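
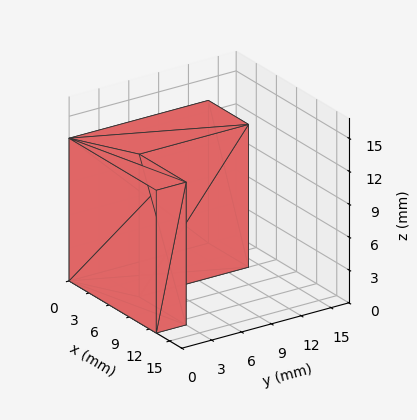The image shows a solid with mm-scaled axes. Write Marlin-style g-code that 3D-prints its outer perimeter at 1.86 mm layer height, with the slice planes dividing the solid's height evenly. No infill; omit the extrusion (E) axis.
Reading the render: the shape is an L-shaped prism: outer 13 × 14 mm, arm thicknesses ≈ 3 mm (horizontal) and 6 mm (vertical), extruded 13 mm in z (dimensions read to the nearest mm from the axis ticks). For the g-code, the solid's height is divided into equal slices at the stated Δz and each level perimeter traced with G1 moves after a G0 lift.

; perimeter-only toolpath
G21 ; units = mm
G90 ; absolute positioning
G28 ; home
; layer 1
G0 Z1.86
G0 X0.00 Y0.00
G1 X13.00 Y0.00
G1 X13.00 Y3.00
G1 X6.00 Y3.00
G1 X6.00 Y14.00
G1 X0.00 Y14.00
G1 X0.00 Y0.00
; layer 2
G0 Z3.71
G0 X0.00 Y0.00
G1 X13.00 Y0.00
G1 X13.00 Y3.00
G1 X6.00 Y3.00
G1 X6.00 Y14.00
G1 X0.00 Y14.00
G1 X0.00 Y0.00
; layer 3
G0 Z5.57
G0 X0.00 Y0.00
G1 X13.00 Y0.00
G1 X13.00 Y3.00
G1 X6.00 Y3.00
G1 X6.00 Y14.00
G1 X0.00 Y14.00
G1 X0.00 Y0.00
; layer 4
G0 Z7.43
G0 X0.00 Y0.00
G1 X13.00 Y0.00
G1 X13.00 Y3.00
G1 X6.00 Y3.00
G1 X6.00 Y14.00
G1 X0.00 Y14.00
G1 X0.00 Y0.00
; layer 5
G0 Z9.29
G0 X0.00 Y0.00
G1 X13.00 Y0.00
G1 X13.00 Y3.00
G1 X6.00 Y3.00
G1 X6.00 Y14.00
G1 X0.00 Y14.00
G1 X0.00 Y0.00
; layer 6
G0 Z11.14
G0 X0.00 Y0.00
G1 X13.00 Y0.00
G1 X13.00 Y3.00
G1 X6.00 Y3.00
G1 X6.00 Y14.00
G1 X0.00 Y14.00
G1 X0.00 Y0.00
; layer 7
G0 Z13.00
G0 X0.00 Y0.00
G1 X13.00 Y0.00
G1 X13.00 Y3.00
G1 X6.00 Y3.00
G1 X6.00 Y14.00
G1 X0.00 Y14.00
G1 X0.00 Y0.00
M2 ; end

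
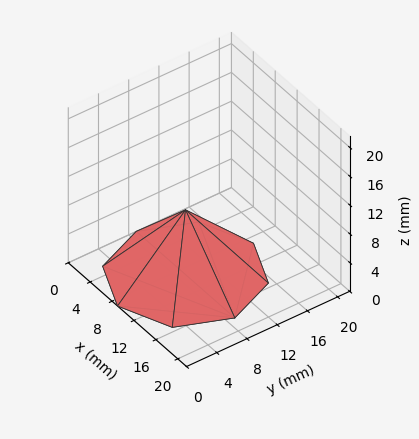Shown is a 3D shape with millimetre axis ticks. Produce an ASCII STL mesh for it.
Reading the render: the shape is a regular 8-sided pyramid, base circumscribed radius ≈ 9 mm, apex at z ≈ 9 mm (dimensions read to the nearest mm from the axis ticks). For the STL, each face is triangulated and given an outward normal.

solid part
  facet normal 0.0000 0.0000 -1.0000
    outer loop
      vertex 9.00 18.00 0.00
      vertex 15.36 15.36 0.00
      vertex 18.00 9.00 0.00
    endloop
  endfacet
  facet normal 0.0000 0.0000 -1.0000
    outer loop
      vertex 2.64 15.36 0.00
      vertex 9.00 18.00 0.00
      vertex 18.00 9.00 0.00
    endloop
  endfacet
  facet normal 0.0000 0.0000 -1.0000
    outer loop
      vertex 0.00 9.00 0.00
      vertex 2.64 15.36 0.00
      vertex 18.00 9.00 0.00
    endloop
  endfacet
  facet normal 0.0000 0.0000 -1.0000
    outer loop
      vertex 2.64 2.64 0.00
      vertex 0.00 9.00 0.00
      vertex 18.00 9.00 0.00
    endloop
  endfacet
  facet normal 0.0000 0.0000 -1.0000
    outer loop
      vertex 9.00 0.00 0.00
      vertex 2.64 2.64 0.00
      vertex 18.00 9.00 0.00
    endloop
  endfacet
  facet normal 0.0000 0.0000 -1.0000
    outer loop
      vertex 15.36 2.64 0.00
      vertex 9.00 0.00 0.00
      vertex 18.00 9.00 0.00
    endloop
  endfacet
  facet normal 0.6785 0.2816 0.6785
    outer loop
      vertex 18.00 9.00 0.00
      vertex 15.36 15.36 0.00
      vertex 9.00 9.00 9.00
    endloop
  endfacet
  facet normal 0.2816 0.6785 0.6785
    outer loop
      vertex 15.36 15.36 0.00
      vertex 9.00 18.00 0.00
      vertex 9.00 9.00 9.00
    endloop
  endfacet
  facet normal -0.2816 0.6785 0.6785
    outer loop
      vertex 9.00 18.00 0.00
      vertex 2.64 15.36 0.00
      vertex 9.00 9.00 9.00
    endloop
  endfacet
  facet normal -0.6785 0.2816 0.6785
    outer loop
      vertex 2.64 15.36 0.00
      vertex 0.00 9.00 0.00
      vertex 9.00 9.00 9.00
    endloop
  endfacet
  facet normal -0.6785 -0.2816 0.6785
    outer loop
      vertex 0.00 9.00 0.00
      vertex 2.64 2.64 0.00
      vertex 9.00 9.00 9.00
    endloop
  endfacet
  facet normal -0.2816 -0.6785 0.6785
    outer loop
      vertex 2.64 2.64 0.00
      vertex 9.00 0.00 0.00
      vertex 9.00 9.00 9.00
    endloop
  endfacet
  facet normal 0.2816 -0.6785 0.6785
    outer loop
      vertex 9.00 0.00 0.00
      vertex 15.36 2.64 0.00
      vertex 9.00 9.00 9.00
    endloop
  endfacet
  facet normal 0.6785 -0.2816 0.6785
    outer loop
      vertex 15.36 2.64 0.00
      vertex 18.00 9.00 0.00
      vertex 9.00 9.00 9.00
    endloop
  endfacet
endsolid part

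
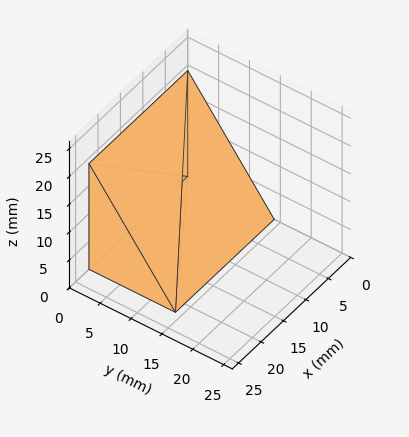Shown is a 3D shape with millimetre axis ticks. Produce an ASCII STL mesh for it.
Reading the render: the shape is a wedge (ramp): 22 × 14 mm base, rising to 19 mm along the y=0 edge and sloping linearly to z=0 at y=14 (dimensions read to the nearest mm from the axis ticks). For the STL, each face is triangulated and given an outward normal.

solid part
  facet normal 0.0000 0.0000 -1.0000
    outer loop
      vertex 22.00 14.00 0.00
      vertex 22.00 0.00 0.00
      vertex 0.00 0.00 0.00
    endloop
  endfacet
  facet normal 0.0000 0.0000 -1.0000
    outer loop
      vertex 0.00 14.00 0.00
      vertex 22.00 14.00 0.00
      vertex 0.00 0.00 0.00
    endloop
  endfacet
  facet normal 0.0000 -1.0000 0.0000
    outer loop
      vertex 0.00 0.00 0.00
      vertex 22.00 0.00 0.00
      vertex 22.00 0.00 19.00
    endloop
  endfacet
  facet normal 0.0000 -1.0000 0.0000
    outer loop
      vertex 0.00 0.00 0.00
      vertex 22.00 0.00 19.00
      vertex 0.00 0.00 19.00
    endloop
  endfacet
  facet normal 0.0000 0.8051 0.5932
    outer loop
      vertex 0.00 0.00 19.00
      vertex 22.00 0.00 19.00
      vertex 22.00 14.00 0.00
    endloop
  endfacet
  facet normal 0.0000 0.8051 0.5932
    outer loop
      vertex 0.00 0.00 19.00
      vertex 22.00 14.00 0.00
      vertex 0.00 14.00 0.00
    endloop
  endfacet
  facet normal -1.0000 0.0000 0.0000
    outer loop
      vertex 0.00 0.00 19.00
      vertex 0.00 14.00 0.00
      vertex 0.00 0.00 0.00
    endloop
  endfacet
  facet normal 1.0000 0.0000 0.0000
    outer loop
      vertex 22.00 0.00 0.00
      vertex 22.00 14.00 0.00
      vertex 22.00 0.00 19.00
    endloop
  endfacet
endsolid part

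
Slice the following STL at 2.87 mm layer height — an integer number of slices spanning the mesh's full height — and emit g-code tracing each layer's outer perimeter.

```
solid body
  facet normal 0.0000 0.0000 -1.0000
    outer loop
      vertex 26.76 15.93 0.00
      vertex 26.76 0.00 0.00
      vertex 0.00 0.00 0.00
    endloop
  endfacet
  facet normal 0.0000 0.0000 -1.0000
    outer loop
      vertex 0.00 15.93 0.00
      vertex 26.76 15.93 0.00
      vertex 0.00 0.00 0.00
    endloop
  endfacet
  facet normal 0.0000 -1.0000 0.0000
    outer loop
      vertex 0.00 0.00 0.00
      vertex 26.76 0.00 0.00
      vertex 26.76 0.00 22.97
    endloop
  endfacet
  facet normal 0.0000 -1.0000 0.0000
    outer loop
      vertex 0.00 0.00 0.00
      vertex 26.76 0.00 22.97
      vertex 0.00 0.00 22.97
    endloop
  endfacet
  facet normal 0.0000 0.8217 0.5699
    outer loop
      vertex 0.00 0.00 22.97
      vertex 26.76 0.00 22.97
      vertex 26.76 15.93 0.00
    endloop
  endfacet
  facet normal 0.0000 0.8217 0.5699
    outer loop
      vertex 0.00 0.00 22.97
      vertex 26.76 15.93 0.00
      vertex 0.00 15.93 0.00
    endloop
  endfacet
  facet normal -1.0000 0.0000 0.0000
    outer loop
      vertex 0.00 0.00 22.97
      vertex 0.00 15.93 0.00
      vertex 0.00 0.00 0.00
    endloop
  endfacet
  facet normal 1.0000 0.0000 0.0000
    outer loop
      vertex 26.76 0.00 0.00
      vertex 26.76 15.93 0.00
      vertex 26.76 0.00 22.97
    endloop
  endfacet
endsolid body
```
; perimeter-only toolpath
G21 ; units = mm
G90 ; absolute positioning
G28 ; home
; layer 1
G0 Z2.87
G0 X0.00 Y0.00
G1 X26.76 Y0.00
G1 X26.76 Y13.94
G1 X0.00 Y13.94
G1 X0.00 Y0.00
; layer 2
G0 Z5.74
G0 X0.00 Y0.00
G1 X26.76 Y0.00
G1 X26.76 Y11.95
G1 X0.00 Y11.95
G1 X0.00 Y0.00
; layer 3
G0 Z8.61
G0 X0.00 Y0.00
G1 X26.76 Y0.00
G1 X26.76 Y9.96
G1 X0.00 Y9.96
G1 X0.00 Y0.00
; layer 4
G0 Z11.48
G0 X0.00 Y0.00
G1 X26.76 Y0.00
G1 X26.76 Y7.96
G1 X0.00 Y7.96
G1 X0.00 Y0.00
; layer 5
G0 Z14.36
G0 X0.00 Y0.00
G1 X26.76 Y0.00
G1 X26.76 Y5.97
G1 X0.00 Y5.97
G1 X0.00 Y0.00
; layer 6
G0 Z17.23
G0 X0.00 Y0.00
G1 X26.76 Y0.00
G1 X26.76 Y3.98
G1 X0.00 Y3.98
G1 X0.00 Y0.00
; layer 7
G0 Z20.10
G0 X0.00 Y0.00
G1 X26.76 Y0.00
G1 X26.76 Y1.99
G1 X0.00 Y1.99
G1 X0.00 Y0.00
M2 ; end

The solid is a wedge (ramp): 26.8 × 15.9 mm base, rising to 23 mm along the y=0 edge and sloping linearly to z=0 at y=15.9. Slicing at Δz = 2.87 mm — 8 equal slices spanning the solid's height, so layer i sits at z = i·h/8 — gives 7 non-empty perimeters. Each is a 4-segment closed polygon; G0 lifts to the layer z and rapids to the start vertex, then G1 traces the edges. The cross-section shrinks linearly with z (the slice at the apex is degenerate and omitted).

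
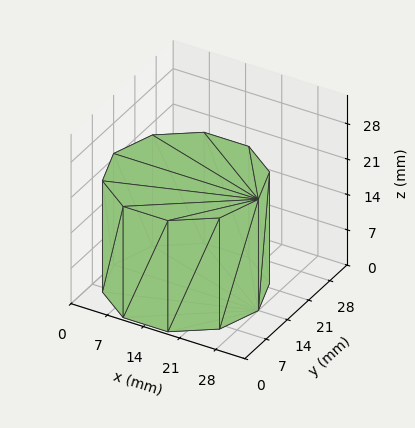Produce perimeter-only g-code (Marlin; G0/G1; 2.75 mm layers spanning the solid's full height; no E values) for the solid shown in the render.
Reading the render: the shape is a regular 10-sided prism (a cylinder approximated with 10 flat sides), circumscribed radius ≈ 14 mm, height ≈ 22 mm (dimensions read to the nearest mm from the axis ticks). For the g-code, the solid's height is divided into equal slices at the stated Δz and each level perimeter traced with G1 moves after a G0 lift.

; perimeter-only toolpath
G21 ; units = mm
G90 ; absolute positioning
G28 ; home
; layer 1
G0 Z2.75
G0 X28.00 Y14.00
G1 X25.33 Y22.23
G1 X18.33 Y27.31
G1 X9.67 Y27.31
G1 X2.67 Y22.23
G1 X0.00 Y14.00
G1 X2.67 Y5.77
G1 X9.67 Y0.69
G1 X18.33 Y0.69
G1 X25.33 Y5.77
G1 X28.00 Y14.00
; layer 2
G0 Z5.50
G0 X28.00 Y14.00
G1 X25.33 Y22.23
G1 X18.33 Y27.31
G1 X9.67 Y27.31
G1 X2.67 Y22.23
G1 X0.00 Y14.00
G1 X2.67 Y5.77
G1 X9.67 Y0.69
G1 X18.33 Y0.69
G1 X25.33 Y5.77
G1 X28.00 Y14.00
; layer 3
G0 Z8.25
G0 X28.00 Y14.00
G1 X25.33 Y22.23
G1 X18.33 Y27.31
G1 X9.67 Y27.31
G1 X2.67 Y22.23
G1 X0.00 Y14.00
G1 X2.67 Y5.77
G1 X9.67 Y0.69
G1 X18.33 Y0.69
G1 X25.33 Y5.77
G1 X28.00 Y14.00
; layer 4
G0 Z11.00
G0 X28.00 Y14.00
G1 X25.33 Y22.23
G1 X18.33 Y27.31
G1 X9.67 Y27.31
G1 X2.67 Y22.23
G1 X0.00 Y14.00
G1 X2.67 Y5.77
G1 X9.67 Y0.69
G1 X18.33 Y0.69
G1 X25.33 Y5.77
G1 X28.00 Y14.00
; layer 5
G0 Z13.75
G0 X28.00 Y14.00
G1 X25.33 Y22.23
G1 X18.33 Y27.31
G1 X9.67 Y27.31
G1 X2.67 Y22.23
G1 X0.00 Y14.00
G1 X2.67 Y5.77
G1 X9.67 Y0.69
G1 X18.33 Y0.69
G1 X25.33 Y5.77
G1 X28.00 Y14.00
; layer 6
G0 Z16.50
G0 X28.00 Y14.00
G1 X25.33 Y22.23
G1 X18.33 Y27.31
G1 X9.67 Y27.31
G1 X2.67 Y22.23
G1 X0.00 Y14.00
G1 X2.67 Y5.77
G1 X9.67 Y0.69
G1 X18.33 Y0.69
G1 X25.33 Y5.77
G1 X28.00 Y14.00
; layer 7
G0 Z19.25
G0 X28.00 Y14.00
G1 X25.33 Y22.23
G1 X18.33 Y27.31
G1 X9.67 Y27.31
G1 X2.67 Y22.23
G1 X0.00 Y14.00
G1 X2.67 Y5.77
G1 X9.67 Y0.69
G1 X18.33 Y0.69
G1 X25.33 Y5.77
G1 X28.00 Y14.00
; layer 8
G0 Z22.00
G0 X28.00 Y14.00
G1 X25.33 Y22.23
G1 X18.33 Y27.31
G1 X9.67 Y27.31
G1 X2.67 Y22.23
G1 X0.00 Y14.00
G1 X2.67 Y5.77
G1 X9.67 Y0.69
G1 X18.33 Y0.69
G1 X25.33 Y5.77
G1 X28.00 Y14.00
M2 ; end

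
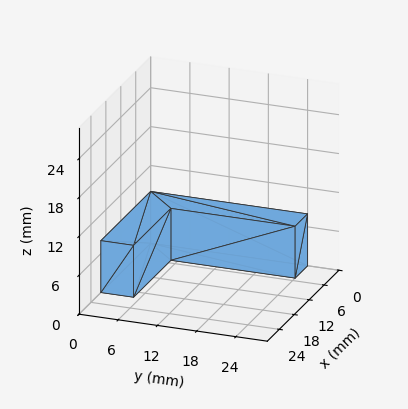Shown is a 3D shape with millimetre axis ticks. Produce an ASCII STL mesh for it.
Reading the render: the shape is an L-shaped prism: outer 20 × 24 mm, arm thicknesses ≈ 5 mm (horizontal) and 5 mm (vertical), extruded 8 mm in z (dimensions read to the nearest mm from the axis ticks). For the STL, each face is triangulated and given an outward normal.

solid part
  facet normal 0.0000 0.0000 -1.0000
    outer loop
      vertex 20.00 5.00 0.00
      vertex 20.00 0.00 0.00
      vertex 0.00 0.00 0.00
    endloop
  endfacet
  facet normal 0.0000 0.0000 -1.0000
    outer loop
      vertex 5.00 5.00 0.00
      vertex 20.00 5.00 0.00
      vertex 0.00 0.00 0.00
    endloop
  endfacet
  facet normal 0.0000 0.0000 -1.0000
    outer loop
      vertex 5.00 24.00 0.00
      vertex 5.00 5.00 0.00
      vertex 0.00 0.00 0.00
    endloop
  endfacet
  facet normal 0.0000 0.0000 -1.0000
    outer loop
      vertex 0.00 24.00 0.00
      vertex 5.00 24.00 0.00
      vertex 0.00 0.00 0.00
    endloop
  endfacet
  facet normal 0.0000 0.0000 1.0000
    outer loop
      vertex 0.00 0.00 8.00
      vertex 20.00 0.00 8.00
      vertex 20.00 5.00 8.00
    endloop
  endfacet
  facet normal 0.0000 0.0000 1.0000
    outer loop
      vertex 0.00 0.00 8.00
      vertex 20.00 5.00 8.00
      vertex 5.00 5.00 8.00
    endloop
  endfacet
  facet normal 0.0000 0.0000 1.0000
    outer loop
      vertex 0.00 0.00 8.00
      vertex 5.00 5.00 8.00
      vertex 5.00 24.00 8.00
    endloop
  endfacet
  facet normal 0.0000 0.0000 1.0000
    outer loop
      vertex 0.00 0.00 8.00
      vertex 5.00 24.00 8.00
      vertex 0.00 24.00 8.00
    endloop
  endfacet
  facet normal 0.0000 -1.0000 0.0000
    outer loop
      vertex 0.00 0.00 0.00
      vertex 20.00 0.00 0.00
      vertex 20.00 0.00 8.00
    endloop
  endfacet
  facet normal 0.0000 -1.0000 0.0000
    outer loop
      vertex 0.00 0.00 0.00
      vertex 20.00 0.00 8.00
      vertex 0.00 0.00 8.00
    endloop
  endfacet
  facet normal 1.0000 0.0000 0.0000
    outer loop
      vertex 20.00 0.00 0.00
      vertex 20.00 5.00 0.00
      vertex 20.00 5.00 8.00
    endloop
  endfacet
  facet normal 1.0000 0.0000 0.0000
    outer loop
      vertex 20.00 0.00 0.00
      vertex 20.00 5.00 8.00
      vertex 20.00 0.00 8.00
    endloop
  endfacet
  facet normal 0.0000 1.0000 0.0000
    outer loop
      vertex 20.00 5.00 0.00
      vertex 5.00 5.00 0.00
      vertex 5.00 5.00 8.00
    endloop
  endfacet
  facet normal 0.0000 1.0000 0.0000
    outer loop
      vertex 20.00 5.00 0.00
      vertex 5.00 5.00 8.00
      vertex 20.00 5.00 8.00
    endloop
  endfacet
  facet normal 1.0000 0.0000 0.0000
    outer loop
      vertex 5.00 5.00 0.00
      vertex 5.00 24.00 0.00
      vertex 5.00 24.00 8.00
    endloop
  endfacet
  facet normal 1.0000 0.0000 0.0000
    outer loop
      vertex 5.00 5.00 0.00
      vertex 5.00 24.00 8.00
      vertex 5.00 5.00 8.00
    endloop
  endfacet
  facet normal 0.0000 1.0000 0.0000
    outer loop
      vertex 5.00 24.00 0.00
      vertex 0.00 24.00 0.00
      vertex 0.00 24.00 8.00
    endloop
  endfacet
  facet normal 0.0000 1.0000 0.0000
    outer loop
      vertex 5.00 24.00 0.00
      vertex 0.00 24.00 8.00
      vertex 5.00 24.00 8.00
    endloop
  endfacet
  facet normal -1.0000 0.0000 0.0000
    outer loop
      vertex 0.00 24.00 0.00
      vertex 0.00 0.00 0.00
      vertex 0.00 0.00 8.00
    endloop
  endfacet
  facet normal -1.0000 0.0000 0.0000
    outer loop
      vertex 0.00 24.00 0.00
      vertex 0.00 0.00 8.00
      vertex 0.00 24.00 8.00
    endloop
  endfacet
endsolid part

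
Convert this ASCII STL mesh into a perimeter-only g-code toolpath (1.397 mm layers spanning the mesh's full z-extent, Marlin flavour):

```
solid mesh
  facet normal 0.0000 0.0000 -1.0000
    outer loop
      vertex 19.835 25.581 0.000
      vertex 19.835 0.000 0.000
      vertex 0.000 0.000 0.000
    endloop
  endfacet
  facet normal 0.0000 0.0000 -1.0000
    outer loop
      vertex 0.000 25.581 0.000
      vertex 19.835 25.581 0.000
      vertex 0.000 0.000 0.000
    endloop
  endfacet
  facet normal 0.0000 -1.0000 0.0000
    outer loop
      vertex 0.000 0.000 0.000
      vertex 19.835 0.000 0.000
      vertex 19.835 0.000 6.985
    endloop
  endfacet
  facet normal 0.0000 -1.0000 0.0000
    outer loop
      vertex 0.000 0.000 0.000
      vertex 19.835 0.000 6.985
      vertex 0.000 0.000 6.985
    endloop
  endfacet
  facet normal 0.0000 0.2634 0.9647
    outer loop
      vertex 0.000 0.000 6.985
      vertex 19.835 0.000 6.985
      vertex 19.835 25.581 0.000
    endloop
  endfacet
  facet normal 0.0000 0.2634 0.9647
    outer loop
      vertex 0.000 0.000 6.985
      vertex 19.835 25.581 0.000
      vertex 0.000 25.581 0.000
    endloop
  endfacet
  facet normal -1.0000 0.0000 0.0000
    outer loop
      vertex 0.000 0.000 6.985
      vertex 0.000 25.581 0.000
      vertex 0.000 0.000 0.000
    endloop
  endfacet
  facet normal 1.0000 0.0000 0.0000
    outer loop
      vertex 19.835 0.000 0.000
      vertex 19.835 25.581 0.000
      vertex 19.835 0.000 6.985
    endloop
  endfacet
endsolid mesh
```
; perimeter-only toolpath
G21 ; units = mm
G90 ; absolute positioning
G28 ; home
; layer 1
G0 Z1.397
G0 X0.000 Y0.000
G1 X19.835 Y0.000
G1 X19.835 Y20.465
G1 X0.000 Y20.465
G1 X0.000 Y0.000
; layer 2
G0 Z2.794
G0 X0.000 Y0.000
G1 X19.835 Y0.000
G1 X19.835 Y15.349
G1 X0.000 Y15.349
G1 X0.000 Y0.000
; layer 3
G0 Z4.191
G0 X0.000 Y0.000
G1 X19.835 Y0.000
G1 X19.835 Y10.232
G1 X0.000 Y10.232
G1 X0.000 Y0.000
; layer 4
G0 Z5.588
G0 X0.000 Y0.000
G1 X19.835 Y0.000
G1 X19.835 Y5.116
G1 X0.000 Y5.116
G1 X0.000 Y0.000
M2 ; end

The solid is a wedge (ramp): 19.8 × 25.6 mm base, rising to 6.99 mm along the y=0 edge and sloping linearly to z=0 at y=25.6. Slicing at Δz = 1.397 mm — 5 equal slices spanning the solid's height, so layer i sits at z = i·h/5 — gives 4 non-empty perimeters. Each is a 4-segment closed polygon; G0 lifts to the layer z and rapids to the start vertex, then G1 traces the edges. The cross-section shrinks linearly with z (the slice at the apex is degenerate and omitted).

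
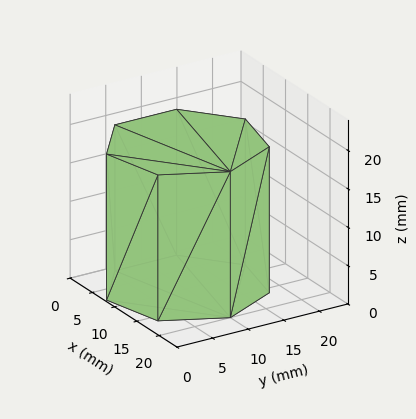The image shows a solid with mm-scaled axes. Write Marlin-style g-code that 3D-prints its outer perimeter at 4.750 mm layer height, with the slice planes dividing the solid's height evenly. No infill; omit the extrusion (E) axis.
Reading the render: the shape is a regular 7-sided prism (a cylinder approximated with 7 flat sides), circumscribed radius ≈ 10 mm, height ≈ 19 mm (dimensions read to the nearest mm from the axis ticks). For the g-code, the solid's height is divided into equal slices at the stated Δz and each level perimeter traced with G1 moves after a G0 lift.

; perimeter-only toolpath
G21 ; units = mm
G90 ; absolute positioning
G28 ; home
; layer 1
G0 Z4.750
G0 X20.000 Y10.000
G1 X16.235 Y17.818
G1 X7.775 Y19.749
G1 X0.990 Y14.339
G1 X0.990 Y5.661
G1 X7.775 Y0.251
G1 X16.235 Y2.182
G1 X20.000 Y10.000
; layer 2
G0 Z9.500
G0 X20.000 Y10.000
G1 X16.235 Y17.818
G1 X7.775 Y19.749
G1 X0.990 Y14.339
G1 X0.990 Y5.661
G1 X7.775 Y0.251
G1 X16.235 Y2.182
G1 X20.000 Y10.000
; layer 3
G0 Z14.250
G0 X20.000 Y10.000
G1 X16.235 Y17.818
G1 X7.775 Y19.749
G1 X0.990 Y14.339
G1 X0.990 Y5.661
G1 X7.775 Y0.251
G1 X16.235 Y2.182
G1 X20.000 Y10.000
; layer 4
G0 Z19.000
G0 X20.000 Y10.000
G1 X16.235 Y17.818
G1 X7.775 Y19.749
G1 X0.990 Y14.339
G1 X0.990 Y5.661
G1 X7.775 Y0.251
G1 X16.235 Y2.182
G1 X20.000 Y10.000
M2 ; end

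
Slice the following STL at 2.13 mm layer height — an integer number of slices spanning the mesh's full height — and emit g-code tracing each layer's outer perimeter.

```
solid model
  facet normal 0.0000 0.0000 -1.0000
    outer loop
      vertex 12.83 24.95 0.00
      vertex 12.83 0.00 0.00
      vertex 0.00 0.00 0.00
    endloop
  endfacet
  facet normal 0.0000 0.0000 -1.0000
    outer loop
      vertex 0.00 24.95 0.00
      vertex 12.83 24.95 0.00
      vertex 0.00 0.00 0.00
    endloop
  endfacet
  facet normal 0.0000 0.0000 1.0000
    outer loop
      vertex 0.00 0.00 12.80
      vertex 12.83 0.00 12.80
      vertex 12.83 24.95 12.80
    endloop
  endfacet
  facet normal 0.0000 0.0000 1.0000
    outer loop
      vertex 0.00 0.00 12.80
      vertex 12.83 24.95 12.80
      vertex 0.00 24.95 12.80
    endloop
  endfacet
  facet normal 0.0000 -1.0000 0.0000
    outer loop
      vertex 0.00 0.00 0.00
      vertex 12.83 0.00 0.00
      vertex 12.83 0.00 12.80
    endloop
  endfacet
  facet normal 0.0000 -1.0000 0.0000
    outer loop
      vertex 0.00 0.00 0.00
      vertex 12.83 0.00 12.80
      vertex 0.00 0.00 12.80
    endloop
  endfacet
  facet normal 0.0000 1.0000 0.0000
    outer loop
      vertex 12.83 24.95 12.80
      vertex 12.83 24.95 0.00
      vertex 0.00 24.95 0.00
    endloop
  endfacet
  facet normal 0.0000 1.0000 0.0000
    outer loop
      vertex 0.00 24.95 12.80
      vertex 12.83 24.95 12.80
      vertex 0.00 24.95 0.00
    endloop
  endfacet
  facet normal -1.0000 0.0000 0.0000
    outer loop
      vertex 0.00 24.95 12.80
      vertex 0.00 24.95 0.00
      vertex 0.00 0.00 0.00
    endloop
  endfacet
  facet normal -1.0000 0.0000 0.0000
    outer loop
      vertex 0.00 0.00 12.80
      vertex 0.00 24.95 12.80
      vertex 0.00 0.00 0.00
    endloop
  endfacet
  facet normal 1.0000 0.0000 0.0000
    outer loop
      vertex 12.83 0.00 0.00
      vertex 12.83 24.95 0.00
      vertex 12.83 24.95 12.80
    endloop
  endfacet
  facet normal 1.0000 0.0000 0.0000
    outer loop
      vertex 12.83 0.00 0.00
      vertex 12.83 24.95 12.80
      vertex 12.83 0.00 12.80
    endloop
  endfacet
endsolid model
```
; perimeter-only toolpath
G21 ; units = mm
G90 ; absolute positioning
G28 ; home
; layer 1
G0 Z2.13
G0 X0.00 Y0.00
G1 X12.83 Y0.00
G1 X12.83 Y24.95
G1 X0.00 Y24.95
G1 X0.00 Y0.00
; layer 2
G0 Z4.27
G0 X0.00 Y0.00
G1 X12.83 Y0.00
G1 X12.83 Y24.95
G1 X0.00 Y24.95
G1 X0.00 Y0.00
; layer 3
G0 Z6.40
G0 X0.00 Y0.00
G1 X12.83 Y0.00
G1 X12.83 Y24.95
G1 X0.00 Y24.95
G1 X0.00 Y0.00
; layer 4
G0 Z8.53
G0 X0.00 Y0.00
G1 X12.83 Y0.00
G1 X12.83 Y24.95
G1 X0.00 Y24.95
G1 X0.00 Y0.00
; layer 5
G0 Z10.67
G0 X0.00 Y0.00
G1 X12.83 Y0.00
G1 X12.83 Y24.95
G1 X0.00 Y24.95
G1 X0.00 Y0.00
; layer 6
G0 Z12.80
G0 X0.00 Y0.00
G1 X12.83 Y0.00
G1 X12.83 Y24.95
G1 X0.00 Y24.95
G1 X0.00 Y0.00
M2 ; end

The solid is a rectangular box, roughly 12.8 × 24.9 mm footprint and 12.8 mm tall. Slicing at Δz = 2.13 mm — 6 equal slices spanning the solid's height, so layer i sits at z = i·h/6 — gives 6 non-empty perimeters. Each is a 4-segment closed polygon; G0 lifts to the layer z and rapids to the start vertex, then G1 traces the edges.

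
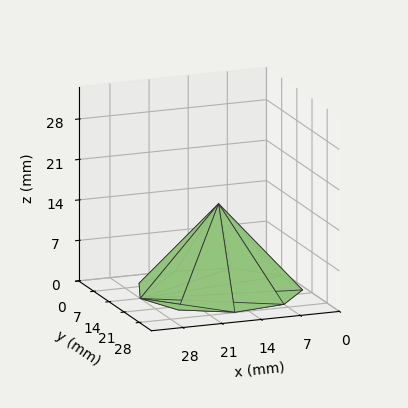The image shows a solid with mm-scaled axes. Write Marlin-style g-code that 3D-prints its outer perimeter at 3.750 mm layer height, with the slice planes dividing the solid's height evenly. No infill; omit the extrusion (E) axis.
Reading the render: the shape is a regular 9-sided pyramid, base circumscribed radius ≈ 14 mm, apex at z ≈ 15 mm (dimensions read to the nearest mm from the axis ticks). For the g-code, the solid's height is divided into equal slices at the stated Δz and each level perimeter traced with G1 moves after a G0 lift.

; perimeter-only toolpath
G21 ; units = mm
G90 ; absolute positioning
G28 ; home
; layer 1
G0 Z3.750
G0 X24.500 Y14.000
G1 X22.044 Y20.749
G1 X15.823 Y24.340
G1 X8.750 Y23.093
G1 X4.133 Y17.591
G1 X4.133 Y10.409
G1 X8.750 Y4.907
G1 X15.823 Y3.660
G1 X22.044 Y7.251
G1 X24.500 Y14.000
; layer 2
G0 Z7.500
G0 X21.000 Y14.000
G1 X19.363 Y18.499
G1 X15.216 Y20.893
G1 X10.500 Y20.062
G1 X7.422 Y16.394
G1 X7.422 Y11.606
G1 X10.500 Y7.938
G1 X15.216 Y7.106
G1 X19.363 Y9.501
G1 X21.000 Y14.000
; layer 3
G0 Z11.250
G0 X17.500 Y14.000
G1 X16.681 Y16.250
G1 X14.608 Y17.447
G1 X12.250 Y17.031
G1 X10.711 Y15.197
G1 X10.711 Y12.803
G1 X12.250 Y10.969
G1 X14.608 Y10.553
G1 X16.681 Y11.750
G1 X17.500 Y14.000
M2 ; end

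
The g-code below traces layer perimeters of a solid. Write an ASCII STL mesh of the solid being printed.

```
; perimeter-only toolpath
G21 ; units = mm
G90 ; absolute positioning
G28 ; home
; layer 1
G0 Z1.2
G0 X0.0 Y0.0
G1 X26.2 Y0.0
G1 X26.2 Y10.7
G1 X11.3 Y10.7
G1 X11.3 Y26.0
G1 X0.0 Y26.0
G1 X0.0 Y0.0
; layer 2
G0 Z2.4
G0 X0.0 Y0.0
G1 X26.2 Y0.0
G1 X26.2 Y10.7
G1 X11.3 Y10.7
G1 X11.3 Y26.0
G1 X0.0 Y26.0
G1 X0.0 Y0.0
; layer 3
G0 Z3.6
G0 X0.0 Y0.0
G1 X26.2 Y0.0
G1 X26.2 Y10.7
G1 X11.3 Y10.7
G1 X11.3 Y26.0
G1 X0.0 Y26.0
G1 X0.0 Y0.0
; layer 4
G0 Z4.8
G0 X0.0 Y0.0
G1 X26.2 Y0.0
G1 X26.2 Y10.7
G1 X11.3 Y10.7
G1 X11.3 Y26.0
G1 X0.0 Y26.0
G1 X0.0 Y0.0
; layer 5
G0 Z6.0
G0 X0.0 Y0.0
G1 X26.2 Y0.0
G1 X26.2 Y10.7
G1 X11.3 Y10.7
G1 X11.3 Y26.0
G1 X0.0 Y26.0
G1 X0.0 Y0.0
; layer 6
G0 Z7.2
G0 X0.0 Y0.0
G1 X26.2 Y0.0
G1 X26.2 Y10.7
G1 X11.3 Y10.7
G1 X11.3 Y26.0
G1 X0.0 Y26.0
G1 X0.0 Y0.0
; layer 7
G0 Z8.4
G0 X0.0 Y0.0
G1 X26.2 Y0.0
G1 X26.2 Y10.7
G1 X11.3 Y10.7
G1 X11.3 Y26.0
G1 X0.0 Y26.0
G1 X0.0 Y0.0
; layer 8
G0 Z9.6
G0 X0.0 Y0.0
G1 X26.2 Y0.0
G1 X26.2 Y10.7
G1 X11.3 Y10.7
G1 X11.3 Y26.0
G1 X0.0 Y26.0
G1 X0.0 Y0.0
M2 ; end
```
solid part
  facet normal 0.0000 0.0000 -1.0000
    outer loop
      vertex 26.2 10.7 0.0
      vertex 26.2 0.0 0.0
      vertex 0.0 0.0 0.0
    endloop
  endfacet
  facet normal 0.0000 0.0000 -1.0000
    outer loop
      vertex 11.3 10.7 0.0
      vertex 26.2 10.7 0.0
      vertex 0.0 0.0 0.0
    endloop
  endfacet
  facet normal 0.0000 0.0000 -1.0000
    outer loop
      vertex 11.3 26.0 0.0
      vertex 11.3 10.7 0.0
      vertex 0.0 0.0 0.0
    endloop
  endfacet
  facet normal 0.0000 0.0000 -1.0000
    outer loop
      vertex 0.0 26.0 0.0
      vertex 11.3 26.0 0.0
      vertex 0.0 0.0 0.0
    endloop
  endfacet
  facet normal 0.0000 0.0000 1.0000
    outer loop
      vertex 0.0 0.0 9.6
      vertex 26.2 0.0 9.6
      vertex 26.2 10.7 9.6
    endloop
  endfacet
  facet normal 0.0000 0.0000 1.0000
    outer loop
      vertex 0.0 0.0 9.6
      vertex 26.2 10.7 9.6
      vertex 11.3 10.7 9.6
    endloop
  endfacet
  facet normal 0.0000 0.0000 1.0000
    outer loop
      vertex 0.0 0.0 9.6
      vertex 11.3 10.7 9.6
      vertex 11.3 26.0 9.6
    endloop
  endfacet
  facet normal 0.0000 0.0000 1.0000
    outer loop
      vertex 0.0 0.0 9.6
      vertex 11.3 26.0 9.6
      vertex 0.0 26.0 9.6
    endloop
  endfacet
  facet normal 0.0000 -1.0000 0.0000
    outer loop
      vertex 0.0 0.0 0.0
      vertex 26.2 0.0 0.0
      vertex 26.2 0.0 9.6
    endloop
  endfacet
  facet normal 0.0000 -1.0000 0.0000
    outer loop
      vertex 0.0 0.0 0.0
      vertex 26.2 0.0 9.6
      vertex 0.0 0.0 9.6
    endloop
  endfacet
  facet normal 1.0000 0.0000 0.0000
    outer loop
      vertex 26.2 0.0 0.0
      vertex 26.2 10.7 0.0
      vertex 26.2 10.7 9.6
    endloop
  endfacet
  facet normal 1.0000 0.0000 0.0000
    outer loop
      vertex 26.2 0.0 0.0
      vertex 26.2 10.7 9.6
      vertex 26.2 0.0 9.6
    endloop
  endfacet
  facet normal 0.0000 1.0000 0.0000
    outer loop
      vertex 26.2 10.7 0.0
      vertex 11.3 10.7 0.0
      vertex 11.3 10.7 9.6
    endloop
  endfacet
  facet normal 0.0000 1.0000 0.0000
    outer loop
      vertex 26.2 10.7 0.0
      vertex 11.3 10.7 9.6
      vertex 26.2 10.7 9.6
    endloop
  endfacet
  facet normal 1.0000 0.0000 0.0000
    outer loop
      vertex 11.3 10.7 0.0
      vertex 11.3 26.0 0.0
      vertex 11.3 26.0 9.6
    endloop
  endfacet
  facet normal 1.0000 0.0000 0.0000
    outer loop
      vertex 11.3 10.7 0.0
      vertex 11.3 26.0 9.6
      vertex 11.3 10.7 9.6
    endloop
  endfacet
  facet normal 0.0000 1.0000 0.0000
    outer loop
      vertex 11.3 26.0 0.0
      vertex 0.0 26.0 0.0
      vertex 0.0 26.0 9.6
    endloop
  endfacet
  facet normal 0.0000 1.0000 0.0000
    outer loop
      vertex 11.3 26.0 0.0
      vertex 0.0 26.0 9.6
      vertex 11.3 26.0 9.6
    endloop
  endfacet
  facet normal -1.0000 0.0000 0.0000
    outer loop
      vertex 0.0 26.0 0.0
      vertex 0.0 0.0 0.0
      vertex 0.0 0.0 9.6
    endloop
  endfacet
  facet normal -1.0000 0.0000 0.0000
    outer loop
      vertex 0.0 26.0 0.0
      vertex 0.0 0.0 9.6
      vertex 0.0 26.0 9.6
    endloop
  endfacet
endsolid part

The G0 Z moves step by Δz≈1.2 mm. Every layer's G1 loop is the same polygon, so the solid is a straight extrusion of it from z=0 to z≈9.6. Closing with flat bottom and top caps and triangulating gives 20 facets — an L-shaped prism: outer 26.2 × 26 mm, arm thicknesses ≈ 10.7 mm (horizontal) and 11.3 mm (vertical), extruded 9.6 mm in z.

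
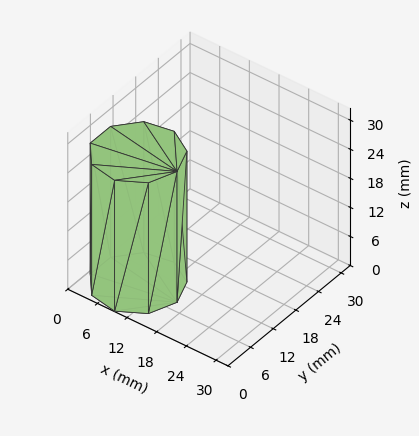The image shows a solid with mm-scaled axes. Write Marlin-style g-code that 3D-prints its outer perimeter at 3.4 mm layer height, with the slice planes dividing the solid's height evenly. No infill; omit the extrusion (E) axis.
Reading the render: the shape is a regular 9-sided prism (a cylinder approximated with 9 flat sides), circumscribed radius ≈ 8 mm, height ≈ 27 mm (dimensions read to the nearest mm from the axis ticks). For the g-code, the solid's height is divided into equal slices at the stated Δz and each level perimeter traced with G1 moves after a G0 lift.

; perimeter-only toolpath
G21 ; units = mm
G90 ; absolute positioning
G28 ; home
; layer 1
G0 Z3.4
G0 X16.0 Y8.0
G1 X14.1 Y13.1
G1 X9.4 Y15.9
G1 X4.0 Y14.9
G1 X0.5 Y10.7
G1 X0.5 Y5.3
G1 X4.0 Y1.1
G1 X9.4 Y0.1
G1 X14.1 Y2.9
G1 X16.0 Y8.0
; layer 2
G0 Z6.8
G0 X16.0 Y8.0
G1 X14.1 Y13.1
G1 X9.4 Y15.9
G1 X4.0 Y14.9
G1 X0.5 Y10.7
G1 X0.5 Y5.3
G1 X4.0 Y1.1
G1 X9.4 Y0.1
G1 X14.1 Y2.9
G1 X16.0 Y8.0
; layer 3
G0 Z10.1
G0 X16.0 Y8.0
G1 X14.1 Y13.1
G1 X9.4 Y15.9
G1 X4.0 Y14.9
G1 X0.5 Y10.7
G1 X0.5 Y5.3
G1 X4.0 Y1.1
G1 X9.4 Y0.1
G1 X14.1 Y2.9
G1 X16.0 Y8.0
; layer 4
G0 Z13.5
G0 X16.0 Y8.0
G1 X14.1 Y13.1
G1 X9.4 Y15.9
G1 X4.0 Y14.9
G1 X0.5 Y10.7
G1 X0.5 Y5.3
G1 X4.0 Y1.1
G1 X9.4 Y0.1
G1 X14.1 Y2.9
G1 X16.0 Y8.0
; layer 5
G0 Z16.9
G0 X16.0 Y8.0
G1 X14.1 Y13.1
G1 X9.4 Y15.9
G1 X4.0 Y14.9
G1 X0.5 Y10.7
G1 X0.5 Y5.3
G1 X4.0 Y1.1
G1 X9.4 Y0.1
G1 X14.1 Y2.9
G1 X16.0 Y8.0
; layer 6
G0 Z20.2
G0 X16.0 Y8.0
G1 X14.1 Y13.1
G1 X9.4 Y15.9
G1 X4.0 Y14.9
G1 X0.5 Y10.7
G1 X0.5 Y5.3
G1 X4.0 Y1.1
G1 X9.4 Y0.1
G1 X14.1 Y2.9
G1 X16.0 Y8.0
; layer 7
G0 Z23.6
G0 X16.0 Y8.0
G1 X14.1 Y13.1
G1 X9.4 Y15.9
G1 X4.0 Y14.9
G1 X0.5 Y10.7
G1 X0.5 Y5.3
G1 X4.0 Y1.1
G1 X9.4 Y0.1
G1 X14.1 Y2.9
G1 X16.0 Y8.0
; layer 8
G0 Z27.0
G0 X16.0 Y8.0
G1 X14.1 Y13.1
G1 X9.4 Y15.9
G1 X4.0 Y14.9
G1 X0.5 Y10.7
G1 X0.5 Y5.3
G1 X4.0 Y1.1
G1 X9.4 Y0.1
G1 X14.1 Y2.9
G1 X16.0 Y8.0
M2 ; end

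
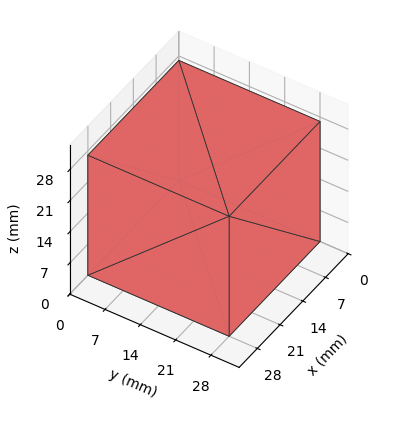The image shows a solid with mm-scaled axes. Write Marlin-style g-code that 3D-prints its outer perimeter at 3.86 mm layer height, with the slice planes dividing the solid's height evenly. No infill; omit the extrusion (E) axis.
Reading the render: the shape is a rectangular box, roughly 28 × 28 mm footprint and 27 mm tall (dimensions read to the nearest mm from the axis ticks). For the g-code, the solid's height is divided into equal slices at the stated Δz and each level perimeter traced with G1 moves after a G0 lift.

; perimeter-only toolpath
G21 ; units = mm
G90 ; absolute positioning
G28 ; home
; layer 1
G0 Z3.86
G0 X0.00 Y0.00
G1 X28.00 Y0.00
G1 X28.00 Y28.00
G1 X0.00 Y28.00
G1 X0.00 Y0.00
; layer 2
G0 Z7.71
G0 X0.00 Y0.00
G1 X28.00 Y0.00
G1 X28.00 Y28.00
G1 X0.00 Y28.00
G1 X0.00 Y0.00
; layer 3
G0 Z11.57
G0 X0.00 Y0.00
G1 X28.00 Y0.00
G1 X28.00 Y28.00
G1 X0.00 Y28.00
G1 X0.00 Y0.00
; layer 4
G0 Z15.43
G0 X0.00 Y0.00
G1 X28.00 Y0.00
G1 X28.00 Y28.00
G1 X0.00 Y28.00
G1 X0.00 Y0.00
; layer 5
G0 Z19.29
G0 X0.00 Y0.00
G1 X28.00 Y0.00
G1 X28.00 Y28.00
G1 X0.00 Y28.00
G1 X0.00 Y0.00
; layer 6
G0 Z23.14
G0 X0.00 Y0.00
G1 X28.00 Y0.00
G1 X28.00 Y28.00
G1 X0.00 Y28.00
G1 X0.00 Y0.00
; layer 7
G0 Z27.00
G0 X0.00 Y0.00
G1 X28.00 Y0.00
G1 X28.00 Y28.00
G1 X0.00 Y28.00
G1 X0.00 Y0.00
M2 ; end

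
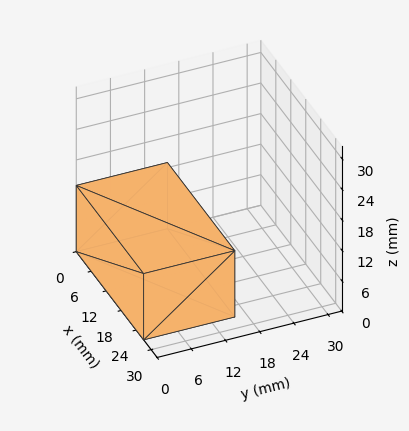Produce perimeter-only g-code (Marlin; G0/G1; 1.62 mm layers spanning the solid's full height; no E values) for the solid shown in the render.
Reading the render: the shape is a rectangular box, roughly 27 × 16 mm footprint and 13 mm tall (dimensions read to the nearest mm from the axis ticks). For the g-code, the solid's height is divided into equal slices at the stated Δz and each level perimeter traced with G1 moves after a G0 lift.

; perimeter-only toolpath
G21 ; units = mm
G90 ; absolute positioning
G28 ; home
; layer 1
G0 Z1.62
G0 X0.00 Y0.00
G1 X27.00 Y0.00
G1 X27.00 Y16.00
G1 X0.00 Y16.00
G1 X0.00 Y0.00
; layer 2
G0 Z3.25
G0 X0.00 Y0.00
G1 X27.00 Y0.00
G1 X27.00 Y16.00
G1 X0.00 Y16.00
G1 X0.00 Y0.00
; layer 3
G0 Z4.88
G0 X0.00 Y0.00
G1 X27.00 Y0.00
G1 X27.00 Y16.00
G1 X0.00 Y16.00
G1 X0.00 Y0.00
; layer 4
G0 Z6.50
G0 X0.00 Y0.00
G1 X27.00 Y0.00
G1 X27.00 Y16.00
G1 X0.00 Y16.00
G1 X0.00 Y0.00
; layer 5
G0 Z8.12
G0 X0.00 Y0.00
G1 X27.00 Y0.00
G1 X27.00 Y16.00
G1 X0.00 Y16.00
G1 X0.00 Y0.00
; layer 6
G0 Z9.75
G0 X0.00 Y0.00
G1 X27.00 Y0.00
G1 X27.00 Y16.00
G1 X0.00 Y16.00
G1 X0.00 Y0.00
; layer 7
G0 Z11.38
G0 X0.00 Y0.00
G1 X27.00 Y0.00
G1 X27.00 Y16.00
G1 X0.00 Y16.00
G1 X0.00 Y0.00
; layer 8
G0 Z13.00
G0 X0.00 Y0.00
G1 X27.00 Y0.00
G1 X27.00 Y16.00
G1 X0.00 Y16.00
G1 X0.00 Y0.00
M2 ; end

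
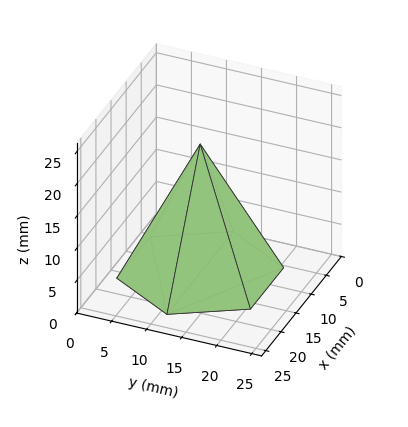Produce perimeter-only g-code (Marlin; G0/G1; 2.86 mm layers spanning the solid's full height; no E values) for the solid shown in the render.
Reading the render: the shape is a regular 6-sided pyramid, base circumscribed radius ≈ 11 mm, apex at z ≈ 20 mm (dimensions read to the nearest mm from the axis ticks). For the g-code, the solid's height is divided into equal slices at the stated Δz and each level perimeter traced with G1 moves after a G0 lift.

; perimeter-only toolpath
G21 ; units = mm
G90 ; absolute positioning
G28 ; home
; layer 1
G0 Z2.86
G0 X20.43 Y11.00
G1 X15.71 Y19.17
G1 X6.29 Y19.17
G1 X1.57 Y11.00
G1 X6.29 Y2.83
G1 X15.71 Y2.83
G1 X20.43 Y11.00
; layer 2
G0 Z5.71
G0 X18.86 Y11.00
G1 X14.93 Y17.81
G1 X7.07 Y17.81
G1 X3.14 Y11.00
G1 X7.07 Y4.19
G1 X14.93 Y4.19
G1 X18.86 Y11.00
; layer 3
G0 Z8.57
G0 X17.29 Y11.00
G1 X14.14 Y16.45
G1 X7.86 Y16.45
G1 X4.71 Y11.00
G1 X7.86 Y5.55
G1 X14.14 Y5.55
G1 X17.29 Y11.00
; layer 4
G0 Z11.43
G0 X15.71 Y11.00
G1 X13.36 Y15.08
G1 X8.64 Y15.08
G1 X6.29 Y11.00
G1 X8.64 Y6.92
G1 X13.36 Y6.92
G1 X15.71 Y11.00
; layer 5
G0 Z14.29
G0 X14.14 Y11.00
G1 X12.57 Y13.72
G1 X9.43 Y13.72
G1 X7.86 Y11.00
G1 X9.43 Y8.28
G1 X12.57 Y8.28
G1 X14.14 Y11.00
; layer 6
G0 Z17.14
G0 X12.57 Y11.00
G1 X11.79 Y12.36
G1 X10.21 Y12.36
G1 X9.43 Y11.00
G1 X10.21 Y9.64
G1 X11.79 Y9.64
G1 X12.57 Y11.00
M2 ; end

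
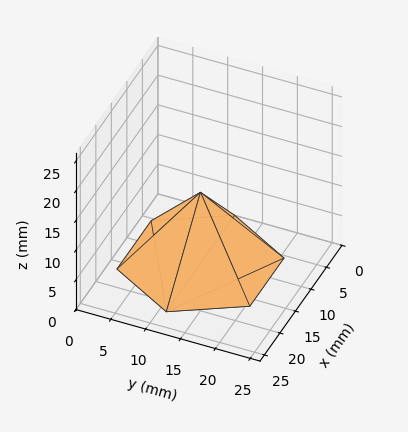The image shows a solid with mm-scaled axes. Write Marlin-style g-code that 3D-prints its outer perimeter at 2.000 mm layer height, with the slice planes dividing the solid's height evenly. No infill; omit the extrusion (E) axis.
Reading the render: the shape is a regular 6-sided pyramid, base circumscribed radius ≈ 11 mm, apex at z ≈ 12 mm (dimensions read to the nearest mm from the axis ticks). For the g-code, the solid's height is divided into equal slices at the stated Δz and each level perimeter traced with G1 moves after a G0 lift.

; perimeter-only toolpath
G21 ; units = mm
G90 ; absolute positioning
G28 ; home
; layer 1
G0 Z2.000
G0 X20.167 Y11.000
G1 X15.583 Y18.938
G1 X6.417 Y18.938
G1 X1.833 Y11.000
G1 X6.417 Y3.062
G1 X15.583 Y3.062
G1 X20.167 Y11.000
; layer 2
G0 Z4.000
G0 X18.333 Y11.000
G1 X14.667 Y17.351
G1 X7.333 Y17.351
G1 X3.667 Y11.000
G1 X7.333 Y4.649
G1 X14.667 Y4.649
G1 X18.333 Y11.000
; layer 3
G0 Z6.000
G0 X16.500 Y11.000
G1 X13.750 Y15.763
G1 X8.250 Y15.763
G1 X5.500 Y11.000
G1 X8.250 Y6.237
G1 X13.750 Y6.237
G1 X16.500 Y11.000
; layer 4
G0 Z8.000
G0 X14.667 Y11.000
G1 X12.833 Y14.175
G1 X9.167 Y14.175
G1 X7.333 Y11.000
G1 X9.167 Y7.825
G1 X12.833 Y7.825
G1 X14.667 Y11.000
; layer 5
G0 Z10.000
G0 X12.833 Y11.000
G1 X11.917 Y12.588
G1 X10.083 Y12.588
G1 X9.167 Y11.000
G1 X10.083 Y9.412
G1 X11.917 Y9.412
G1 X12.833 Y11.000
M2 ; end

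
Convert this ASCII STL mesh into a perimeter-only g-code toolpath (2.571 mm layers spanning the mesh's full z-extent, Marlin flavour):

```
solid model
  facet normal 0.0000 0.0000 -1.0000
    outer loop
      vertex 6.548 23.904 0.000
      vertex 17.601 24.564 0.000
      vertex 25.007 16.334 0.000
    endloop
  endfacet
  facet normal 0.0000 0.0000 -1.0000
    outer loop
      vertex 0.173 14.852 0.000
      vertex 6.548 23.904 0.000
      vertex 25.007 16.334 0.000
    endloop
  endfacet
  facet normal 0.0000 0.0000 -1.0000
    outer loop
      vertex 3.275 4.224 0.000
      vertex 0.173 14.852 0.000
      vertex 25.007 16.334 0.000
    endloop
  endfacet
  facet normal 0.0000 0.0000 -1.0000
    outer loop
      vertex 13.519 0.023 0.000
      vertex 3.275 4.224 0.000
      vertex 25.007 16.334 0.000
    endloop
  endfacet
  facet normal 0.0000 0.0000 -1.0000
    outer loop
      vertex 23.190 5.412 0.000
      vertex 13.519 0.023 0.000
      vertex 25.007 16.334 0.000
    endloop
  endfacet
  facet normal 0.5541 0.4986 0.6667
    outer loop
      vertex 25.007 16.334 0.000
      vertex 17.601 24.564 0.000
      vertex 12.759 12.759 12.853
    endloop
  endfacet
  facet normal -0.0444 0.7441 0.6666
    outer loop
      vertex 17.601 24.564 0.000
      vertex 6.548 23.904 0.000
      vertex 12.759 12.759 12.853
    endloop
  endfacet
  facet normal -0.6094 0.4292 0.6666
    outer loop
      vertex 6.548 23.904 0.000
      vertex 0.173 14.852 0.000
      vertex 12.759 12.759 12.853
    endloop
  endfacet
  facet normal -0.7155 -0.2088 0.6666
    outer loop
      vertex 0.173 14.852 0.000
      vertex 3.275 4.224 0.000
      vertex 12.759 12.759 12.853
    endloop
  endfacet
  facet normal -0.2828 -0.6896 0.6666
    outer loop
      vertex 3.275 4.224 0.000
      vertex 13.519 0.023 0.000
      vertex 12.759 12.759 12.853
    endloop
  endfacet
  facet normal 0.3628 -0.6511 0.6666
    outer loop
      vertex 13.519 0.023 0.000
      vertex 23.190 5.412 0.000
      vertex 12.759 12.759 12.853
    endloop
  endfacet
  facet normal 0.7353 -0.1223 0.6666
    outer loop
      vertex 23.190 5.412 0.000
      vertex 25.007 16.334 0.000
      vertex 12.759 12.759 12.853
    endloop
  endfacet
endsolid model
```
; perimeter-only toolpath
G21 ; units = mm
G90 ; absolute positioning
G28 ; home
; layer 1
G0 Z2.571
G0 X22.557 Y15.619
G1 X16.633 Y22.203
G1 X7.790 Y21.675
G1 X2.690 Y14.433
G1 X5.172 Y5.931
G1 X13.367 Y2.570
G1 X21.104 Y6.881
G1 X22.557 Y15.619
; layer 2
G0 Z5.141
G0 X20.108 Y14.904
G1 X15.664 Y19.842
G1 X9.032 Y19.446
G1 X5.207 Y14.015
G1 X7.069 Y7.638
G1 X13.215 Y5.117
G1 X19.018 Y8.351
G1 X20.108 Y14.904
; layer 3
G0 Z7.712
G0 X17.658 Y14.189
G1 X14.696 Y17.481
G1 X10.275 Y17.217
G1 X7.725 Y13.596
G1 X8.965 Y9.345
G1 X13.063 Y7.665
G1 X16.931 Y9.820
G1 X17.658 Y14.189
; layer 4
G0 Z10.282
G0 X15.209 Y13.474
G1 X13.727 Y15.120
G1 X11.517 Y14.988
G1 X10.242 Y13.178
G1 X10.862 Y11.052
G1 X12.911 Y10.212
G1 X14.845 Y11.290
G1 X15.209 Y13.474
M2 ; end

The solid is a regular 7-sided pyramid, base circumscribed radius ≈ 12.8 mm, apex at z ≈ 12.9 mm. Slicing at Δz = 2.571 mm — 5 equal slices spanning the solid's height, so layer i sits at z = i·h/5 — gives 4 non-empty perimeters. Each is a 7-segment closed polygon; G0 lifts to the layer z and rapids to the start vertex, then G1 traces the edges. The cross-section shrinks linearly with z (the slice at the apex is degenerate and omitted).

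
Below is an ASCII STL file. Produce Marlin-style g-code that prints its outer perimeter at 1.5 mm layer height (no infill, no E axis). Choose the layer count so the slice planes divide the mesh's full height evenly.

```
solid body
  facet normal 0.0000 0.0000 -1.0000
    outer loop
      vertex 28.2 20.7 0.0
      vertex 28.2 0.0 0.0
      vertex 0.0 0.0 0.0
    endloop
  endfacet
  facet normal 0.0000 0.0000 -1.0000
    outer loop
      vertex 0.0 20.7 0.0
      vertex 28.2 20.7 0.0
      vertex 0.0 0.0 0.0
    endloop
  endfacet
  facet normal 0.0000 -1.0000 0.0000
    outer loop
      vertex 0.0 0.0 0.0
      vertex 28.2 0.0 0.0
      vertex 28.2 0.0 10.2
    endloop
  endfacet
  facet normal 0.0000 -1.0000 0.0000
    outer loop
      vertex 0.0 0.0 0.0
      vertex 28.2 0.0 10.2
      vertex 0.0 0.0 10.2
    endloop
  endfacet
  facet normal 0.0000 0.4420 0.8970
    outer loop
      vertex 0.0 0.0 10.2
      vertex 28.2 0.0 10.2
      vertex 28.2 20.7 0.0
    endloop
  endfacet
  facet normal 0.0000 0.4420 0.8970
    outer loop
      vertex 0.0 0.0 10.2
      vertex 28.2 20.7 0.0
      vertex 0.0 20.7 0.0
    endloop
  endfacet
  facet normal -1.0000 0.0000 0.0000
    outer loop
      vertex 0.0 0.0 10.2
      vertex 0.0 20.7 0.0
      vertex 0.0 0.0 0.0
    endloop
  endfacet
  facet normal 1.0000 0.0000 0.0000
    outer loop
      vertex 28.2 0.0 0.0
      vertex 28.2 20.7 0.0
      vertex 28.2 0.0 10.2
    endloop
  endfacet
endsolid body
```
; perimeter-only toolpath
G21 ; units = mm
G90 ; absolute positioning
G28 ; home
; layer 1
G0 Z1.5
G0 X0.0 Y0.0
G1 X28.2 Y0.0
G1 X28.2 Y17.7
G1 X0.0 Y17.7
G1 X0.0 Y0.0
; layer 2
G0 Z2.9
G0 X0.0 Y0.0
G1 X28.2 Y0.0
G1 X28.2 Y14.8
G1 X0.0 Y14.8
G1 X0.0 Y0.0
; layer 3
G0 Z4.4
G0 X0.0 Y0.0
G1 X28.2 Y0.0
G1 X28.2 Y11.8
G1 X0.0 Y11.8
G1 X0.0 Y0.0
; layer 4
G0 Z5.8
G0 X0.0 Y0.0
G1 X28.2 Y0.0
G1 X28.2 Y8.9
G1 X0.0 Y8.9
G1 X0.0 Y0.0
; layer 5
G0 Z7.3
G0 X0.0 Y0.0
G1 X28.2 Y0.0
G1 X28.2 Y5.9
G1 X0.0 Y5.9
G1 X0.0 Y0.0
; layer 6
G0 Z8.7
G0 X0.0 Y0.0
G1 X28.2 Y0.0
G1 X28.2 Y3.0
G1 X0.0 Y3.0
G1 X0.0 Y0.0
M2 ; end

The solid is a wedge (ramp): 28.2 × 20.7 mm base, rising to 10.2 mm along the y=0 edge and sloping linearly to z=0 at y=20.7. Slicing at Δz = 1.5 mm — 7 equal slices spanning the solid's height, so layer i sits at z = i·h/7 — gives 6 non-empty perimeters. Each is a 4-segment closed polygon; G0 lifts to the layer z and rapids to the start vertex, then G1 traces the edges. The cross-section shrinks linearly with z (the slice at the apex is degenerate and omitted).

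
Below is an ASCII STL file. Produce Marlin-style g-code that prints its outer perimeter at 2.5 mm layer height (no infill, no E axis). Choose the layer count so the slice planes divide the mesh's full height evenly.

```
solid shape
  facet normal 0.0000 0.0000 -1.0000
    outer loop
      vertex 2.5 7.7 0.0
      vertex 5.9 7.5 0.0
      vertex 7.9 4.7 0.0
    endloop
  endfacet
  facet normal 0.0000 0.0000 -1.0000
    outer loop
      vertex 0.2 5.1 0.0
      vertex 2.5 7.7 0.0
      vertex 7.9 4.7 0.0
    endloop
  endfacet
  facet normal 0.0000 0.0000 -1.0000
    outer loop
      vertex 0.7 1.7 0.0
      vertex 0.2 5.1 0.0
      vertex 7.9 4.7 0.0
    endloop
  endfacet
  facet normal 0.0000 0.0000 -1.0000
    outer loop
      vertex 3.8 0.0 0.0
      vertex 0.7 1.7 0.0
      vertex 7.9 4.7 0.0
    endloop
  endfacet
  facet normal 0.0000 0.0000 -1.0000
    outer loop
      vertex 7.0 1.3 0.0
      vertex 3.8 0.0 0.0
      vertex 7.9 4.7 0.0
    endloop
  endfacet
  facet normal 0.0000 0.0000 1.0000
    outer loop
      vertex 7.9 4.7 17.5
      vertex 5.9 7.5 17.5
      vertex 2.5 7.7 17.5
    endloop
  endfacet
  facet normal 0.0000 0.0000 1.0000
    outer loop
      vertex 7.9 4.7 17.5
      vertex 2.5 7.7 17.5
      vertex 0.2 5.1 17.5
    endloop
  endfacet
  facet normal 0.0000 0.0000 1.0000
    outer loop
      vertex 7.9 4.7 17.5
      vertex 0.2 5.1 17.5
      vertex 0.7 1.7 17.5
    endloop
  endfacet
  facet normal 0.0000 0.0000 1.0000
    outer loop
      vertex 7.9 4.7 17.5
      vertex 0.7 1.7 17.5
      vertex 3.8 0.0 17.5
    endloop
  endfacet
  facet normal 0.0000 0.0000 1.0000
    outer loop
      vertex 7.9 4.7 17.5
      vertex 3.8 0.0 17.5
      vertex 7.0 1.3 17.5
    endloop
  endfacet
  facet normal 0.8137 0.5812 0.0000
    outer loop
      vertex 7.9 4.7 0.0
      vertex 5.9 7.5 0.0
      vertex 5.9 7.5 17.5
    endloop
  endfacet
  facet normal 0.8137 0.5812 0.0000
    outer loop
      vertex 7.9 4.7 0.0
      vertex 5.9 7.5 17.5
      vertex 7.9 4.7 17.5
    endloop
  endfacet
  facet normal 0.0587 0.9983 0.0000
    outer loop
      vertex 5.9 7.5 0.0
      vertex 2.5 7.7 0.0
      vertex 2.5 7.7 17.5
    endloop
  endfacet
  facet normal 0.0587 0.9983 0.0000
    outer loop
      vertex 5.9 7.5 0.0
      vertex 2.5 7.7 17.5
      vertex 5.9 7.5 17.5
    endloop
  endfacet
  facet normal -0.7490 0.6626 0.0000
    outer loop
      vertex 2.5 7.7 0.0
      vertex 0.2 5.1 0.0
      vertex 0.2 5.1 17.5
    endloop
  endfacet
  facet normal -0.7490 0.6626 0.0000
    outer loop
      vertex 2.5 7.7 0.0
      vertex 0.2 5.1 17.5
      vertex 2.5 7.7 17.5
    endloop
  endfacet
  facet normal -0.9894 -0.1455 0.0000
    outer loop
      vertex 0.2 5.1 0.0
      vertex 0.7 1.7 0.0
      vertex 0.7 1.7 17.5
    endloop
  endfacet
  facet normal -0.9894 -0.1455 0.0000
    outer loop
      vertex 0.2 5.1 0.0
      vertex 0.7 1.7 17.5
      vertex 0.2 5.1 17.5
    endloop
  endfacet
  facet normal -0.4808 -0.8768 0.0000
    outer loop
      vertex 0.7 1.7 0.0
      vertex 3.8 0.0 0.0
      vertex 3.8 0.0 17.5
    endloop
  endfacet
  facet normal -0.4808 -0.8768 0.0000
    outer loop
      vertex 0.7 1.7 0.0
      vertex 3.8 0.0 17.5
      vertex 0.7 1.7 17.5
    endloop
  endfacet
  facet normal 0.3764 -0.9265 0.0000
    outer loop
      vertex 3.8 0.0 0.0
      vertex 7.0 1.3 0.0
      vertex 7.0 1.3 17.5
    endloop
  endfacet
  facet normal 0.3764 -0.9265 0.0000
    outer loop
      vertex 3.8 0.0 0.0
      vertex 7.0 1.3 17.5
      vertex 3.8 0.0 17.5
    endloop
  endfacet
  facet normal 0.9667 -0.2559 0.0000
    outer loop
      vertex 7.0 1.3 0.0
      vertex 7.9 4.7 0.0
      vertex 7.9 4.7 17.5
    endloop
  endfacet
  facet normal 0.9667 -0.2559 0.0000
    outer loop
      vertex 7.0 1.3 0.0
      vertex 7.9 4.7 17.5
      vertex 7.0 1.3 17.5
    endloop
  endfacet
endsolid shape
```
; perimeter-only toolpath
G21 ; units = mm
G90 ; absolute positioning
G28 ; home
; layer 1
G0 Z2.5
G0 X7.9 Y4.7
G1 X5.9 Y7.5
G1 X2.5 Y7.7
G1 X0.2 Y5.1
G1 X0.7 Y1.7
G1 X3.8 Y0.0
G1 X7.0 Y1.3
G1 X7.9 Y4.7
; layer 2
G0 Z5.0
G0 X7.9 Y4.7
G1 X5.9 Y7.5
G1 X2.5 Y7.7
G1 X0.2 Y5.1
G1 X0.7 Y1.7
G1 X3.8 Y0.0
G1 X7.0 Y1.3
G1 X7.9 Y4.7
; layer 3
G0 Z7.5
G0 X7.9 Y4.7
G1 X5.9 Y7.5
G1 X2.5 Y7.7
G1 X0.2 Y5.1
G1 X0.7 Y1.7
G1 X3.8 Y0.0
G1 X7.0 Y1.3
G1 X7.9 Y4.7
; layer 4
G0 Z10.0
G0 X7.9 Y4.7
G1 X5.9 Y7.5
G1 X2.5 Y7.7
G1 X0.2 Y5.1
G1 X0.7 Y1.7
G1 X3.8 Y0.0
G1 X7.0 Y1.3
G1 X7.9 Y4.7
; layer 5
G0 Z12.5
G0 X7.9 Y4.7
G1 X5.9 Y7.5
G1 X2.5 Y7.7
G1 X0.2 Y5.1
G1 X0.7 Y1.7
G1 X3.8 Y0.0
G1 X7.0 Y1.3
G1 X7.9 Y4.7
; layer 6
G0 Z15.0
G0 X7.9 Y4.7
G1 X5.9 Y7.5
G1 X2.5 Y7.7
G1 X0.2 Y5.1
G1 X0.7 Y1.7
G1 X3.8 Y0.0
G1 X7.0 Y1.3
G1 X7.9 Y4.7
; layer 7
G0 Z17.5
G0 X7.9 Y4.7
G1 X5.9 Y7.5
G1 X2.5 Y7.7
G1 X0.2 Y5.1
G1 X0.7 Y1.7
G1 X3.8 Y0.0
G1 X7.0 Y1.3
G1 X7.9 Y4.7
M2 ; end

The solid is a regular 7-sided prism (a cylinder approximated with 7 flat sides), circumscribed radius ≈ 4 mm, height ≈ 17.5 mm. Slicing at Δz = 2.5 mm — 7 equal slices spanning the solid's height, so layer i sits at z = i·h/7 — gives 7 non-empty perimeters. Each is a 7-segment closed polygon; G0 lifts to the layer z and rapids to the start vertex, then G1 traces the edges.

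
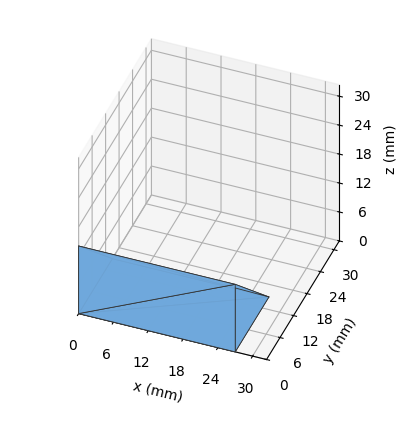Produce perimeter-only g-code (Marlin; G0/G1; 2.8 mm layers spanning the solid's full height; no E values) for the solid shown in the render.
Reading the render: the shape is a wedge (ramp): 27 × 15 mm base, rising to 14 mm along the y=0 edge and sloping linearly to z=0 at y=15 (dimensions read to the nearest mm from the axis ticks). For the g-code, the solid's height is divided into equal slices at the stated Δz and each level perimeter traced with G1 moves after a G0 lift.

; perimeter-only toolpath
G21 ; units = mm
G90 ; absolute positioning
G28 ; home
; layer 1
G0 Z2.8
G0 X0.0 Y0.0
G1 X27.0 Y0.0
G1 X27.0 Y12.0
G1 X0.0 Y12.0
G1 X0.0 Y0.0
; layer 2
G0 Z5.6
G0 X0.0 Y0.0
G1 X27.0 Y0.0
G1 X27.0 Y9.0
G1 X0.0 Y9.0
G1 X0.0 Y0.0
; layer 3
G0 Z8.4
G0 X0.0 Y0.0
G1 X27.0 Y0.0
G1 X27.0 Y6.0
G1 X0.0 Y6.0
G1 X0.0 Y0.0
; layer 4
G0 Z11.2
G0 X0.0 Y0.0
G1 X27.0 Y0.0
G1 X27.0 Y3.0
G1 X0.0 Y3.0
G1 X0.0 Y0.0
M2 ; end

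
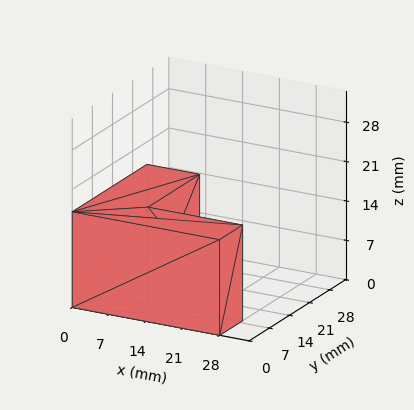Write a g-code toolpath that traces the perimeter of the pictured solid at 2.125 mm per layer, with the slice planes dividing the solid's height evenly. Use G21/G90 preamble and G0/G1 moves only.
Reading the render: the shape is an L-shaped prism: outer 28 × 26 mm, arm thicknesses ≈ 8 mm (horizontal) and 10 mm (vertical), extruded 17 mm in z (dimensions read to the nearest mm from the axis ticks). For the g-code, the solid's height is divided into equal slices at the stated Δz and each level perimeter traced with G1 moves after a G0 lift.

; perimeter-only toolpath
G21 ; units = mm
G90 ; absolute positioning
G28 ; home
; layer 1
G0 Z2.125
G0 X0.000 Y0.000
G1 X28.000 Y0.000
G1 X28.000 Y8.000
G1 X10.000 Y8.000
G1 X10.000 Y26.000
G1 X0.000 Y26.000
G1 X0.000 Y0.000
; layer 2
G0 Z4.250
G0 X0.000 Y0.000
G1 X28.000 Y0.000
G1 X28.000 Y8.000
G1 X10.000 Y8.000
G1 X10.000 Y26.000
G1 X0.000 Y26.000
G1 X0.000 Y0.000
; layer 3
G0 Z6.375
G0 X0.000 Y0.000
G1 X28.000 Y0.000
G1 X28.000 Y8.000
G1 X10.000 Y8.000
G1 X10.000 Y26.000
G1 X0.000 Y26.000
G1 X0.000 Y0.000
; layer 4
G0 Z8.500
G0 X0.000 Y0.000
G1 X28.000 Y0.000
G1 X28.000 Y8.000
G1 X10.000 Y8.000
G1 X10.000 Y26.000
G1 X0.000 Y26.000
G1 X0.000 Y0.000
; layer 5
G0 Z10.625
G0 X0.000 Y0.000
G1 X28.000 Y0.000
G1 X28.000 Y8.000
G1 X10.000 Y8.000
G1 X10.000 Y26.000
G1 X0.000 Y26.000
G1 X0.000 Y0.000
; layer 6
G0 Z12.750
G0 X0.000 Y0.000
G1 X28.000 Y0.000
G1 X28.000 Y8.000
G1 X10.000 Y8.000
G1 X10.000 Y26.000
G1 X0.000 Y26.000
G1 X0.000 Y0.000
; layer 7
G0 Z14.875
G0 X0.000 Y0.000
G1 X28.000 Y0.000
G1 X28.000 Y8.000
G1 X10.000 Y8.000
G1 X10.000 Y26.000
G1 X0.000 Y26.000
G1 X0.000 Y0.000
; layer 8
G0 Z17.000
G0 X0.000 Y0.000
G1 X28.000 Y0.000
G1 X28.000 Y8.000
G1 X10.000 Y8.000
G1 X10.000 Y26.000
G1 X0.000 Y26.000
G1 X0.000 Y0.000
M2 ; end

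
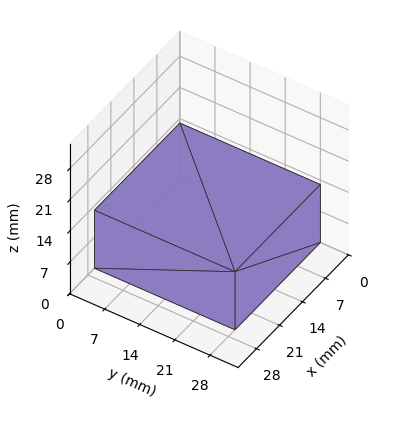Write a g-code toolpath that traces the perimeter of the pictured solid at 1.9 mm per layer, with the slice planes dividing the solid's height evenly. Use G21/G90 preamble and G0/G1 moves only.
Reading the render: the shape is a rectangular box, roughly 26 × 28 mm footprint and 13 mm tall (dimensions read to the nearest mm from the axis ticks). For the g-code, the solid's height is divided into equal slices at the stated Δz and each level perimeter traced with G1 moves after a G0 lift.

; perimeter-only toolpath
G21 ; units = mm
G90 ; absolute positioning
G28 ; home
; layer 1
G0 Z1.9
G0 X0.0 Y0.0
G1 X26.0 Y0.0
G1 X26.0 Y28.0
G1 X0.0 Y28.0
G1 X0.0 Y0.0
; layer 2
G0 Z3.7
G0 X0.0 Y0.0
G1 X26.0 Y0.0
G1 X26.0 Y28.0
G1 X0.0 Y28.0
G1 X0.0 Y0.0
; layer 3
G0 Z5.6
G0 X0.0 Y0.0
G1 X26.0 Y0.0
G1 X26.0 Y28.0
G1 X0.0 Y28.0
G1 X0.0 Y0.0
; layer 4
G0 Z7.4
G0 X0.0 Y0.0
G1 X26.0 Y0.0
G1 X26.0 Y28.0
G1 X0.0 Y28.0
G1 X0.0 Y0.0
; layer 5
G0 Z9.3
G0 X0.0 Y0.0
G1 X26.0 Y0.0
G1 X26.0 Y28.0
G1 X0.0 Y28.0
G1 X0.0 Y0.0
; layer 6
G0 Z11.1
G0 X0.0 Y0.0
G1 X26.0 Y0.0
G1 X26.0 Y28.0
G1 X0.0 Y28.0
G1 X0.0 Y0.0
; layer 7
G0 Z13.0
G0 X0.0 Y0.0
G1 X26.0 Y0.0
G1 X26.0 Y28.0
G1 X0.0 Y28.0
G1 X0.0 Y0.0
M2 ; end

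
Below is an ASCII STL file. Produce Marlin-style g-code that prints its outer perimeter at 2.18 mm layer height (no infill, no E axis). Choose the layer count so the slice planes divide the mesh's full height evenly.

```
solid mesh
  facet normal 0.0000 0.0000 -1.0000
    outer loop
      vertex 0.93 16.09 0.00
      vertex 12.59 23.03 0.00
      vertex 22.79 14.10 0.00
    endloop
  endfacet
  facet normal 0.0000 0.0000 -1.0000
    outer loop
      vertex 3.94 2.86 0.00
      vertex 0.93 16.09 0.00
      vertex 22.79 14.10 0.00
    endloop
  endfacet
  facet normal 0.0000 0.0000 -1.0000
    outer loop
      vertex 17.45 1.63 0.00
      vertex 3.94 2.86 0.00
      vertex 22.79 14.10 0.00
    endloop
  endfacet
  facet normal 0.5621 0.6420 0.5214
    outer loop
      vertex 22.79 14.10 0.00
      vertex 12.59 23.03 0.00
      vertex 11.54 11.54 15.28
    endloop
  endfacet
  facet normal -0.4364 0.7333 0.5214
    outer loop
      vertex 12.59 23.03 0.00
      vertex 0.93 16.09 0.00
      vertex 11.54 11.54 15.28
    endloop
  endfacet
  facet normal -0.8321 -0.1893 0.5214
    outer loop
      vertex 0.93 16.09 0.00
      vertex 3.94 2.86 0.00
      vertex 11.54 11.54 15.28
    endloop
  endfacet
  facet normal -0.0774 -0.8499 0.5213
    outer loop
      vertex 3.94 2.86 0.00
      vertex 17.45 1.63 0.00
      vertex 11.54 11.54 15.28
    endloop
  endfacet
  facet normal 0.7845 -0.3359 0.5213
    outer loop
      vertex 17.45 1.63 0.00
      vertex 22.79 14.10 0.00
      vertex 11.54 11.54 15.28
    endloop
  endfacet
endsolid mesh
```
; perimeter-only toolpath
G21 ; units = mm
G90 ; absolute positioning
G28 ; home
; layer 1
G0 Z2.18
G0 X21.18 Y13.73
G1 X12.44 Y21.39
G1 X2.45 Y15.44
G1 X5.03 Y4.10
G1 X16.61 Y3.05
G1 X21.18 Y13.73
; layer 2
G0 Z4.37
G0 X19.58 Y13.37
G1 X12.29 Y19.75
G1 X3.96 Y14.79
G1 X6.11 Y5.34
G1 X15.76 Y4.46
G1 X19.58 Y13.37
; layer 3
G0 Z6.55
G0 X17.97 Y13.00
G1 X12.14 Y18.11
G1 X5.48 Y14.14
G1 X7.20 Y6.58
G1 X14.92 Y5.88
G1 X17.97 Y13.00
; layer 4
G0 Z8.73
G0 X16.36 Y12.64
G1 X11.99 Y16.46
G1 X6.99 Y13.49
G1 X8.28 Y7.82
G1 X14.07 Y7.29
G1 X16.36 Y12.64
; layer 5
G0 Z10.91
G0 X14.75 Y12.27
G1 X11.84 Y14.82
G1 X8.51 Y12.84
G1 X9.37 Y9.06
G1 X13.23 Y8.71
G1 X14.75 Y12.27
; layer 6
G0 Z13.10
G0 X13.15 Y11.91
G1 X11.69 Y13.18
G1 X10.02 Y12.19
G1 X10.45 Y10.30
G1 X12.38 Y10.12
G1 X13.15 Y11.91
M2 ; end

The solid is a regular 5-sided pyramid, base circumscribed radius ≈ 11.5 mm, apex at z ≈ 15.3 mm. Slicing at Δz = 2.18 mm — 7 equal slices spanning the solid's height, so layer i sits at z = i·h/7 — gives 6 non-empty perimeters. Each is a 5-segment closed polygon; G0 lifts to the layer z and rapids to the start vertex, then G1 traces the edges. The cross-section shrinks linearly with z (the slice at the apex is degenerate and omitted).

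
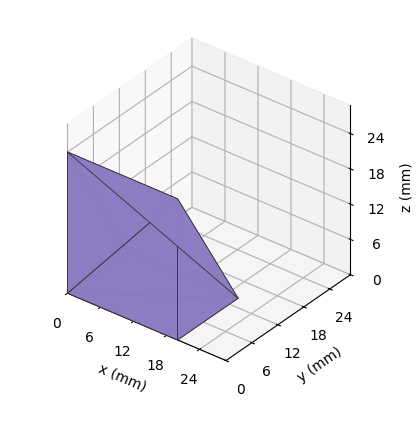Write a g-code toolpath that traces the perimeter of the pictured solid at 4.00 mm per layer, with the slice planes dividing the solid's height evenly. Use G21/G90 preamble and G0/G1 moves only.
Reading the render: the shape is a wedge (ramp): 20 × 14 mm base, rising to 24 mm along the y=0 edge and sloping linearly to z=0 at y=14 (dimensions read to the nearest mm from the axis ticks). For the g-code, the solid's height is divided into equal slices at the stated Δz and each level perimeter traced with G1 moves after a G0 lift.

; perimeter-only toolpath
G21 ; units = mm
G90 ; absolute positioning
G28 ; home
; layer 1
G0 Z4.00
G0 X0.00 Y0.00
G1 X20.00 Y0.00
G1 X20.00 Y11.67
G1 X0.00 Y11.67
G1 X0.00 Y0.00
; layer 2
G0 Z8.00
G0 X0.00 Y0.00
G1 X20.00 Y0.00
G1 X20.00 Y9.33
G1 X0.00 Y9.33
G1 X0.00 Y0.00
; layer 3
G0 Z12.00
G0 X0.00 Y0.00
G1 X20.00 Y0.00
G1 X20.00 Y7.00
G1 X0.00 Y7.00
G1 X0.00 Y0.00
; layer 4
G0 Z16.00
G0 X0.00 Y0.00
G1 X20.00 Y0.00
G1 X20.00 Y4.67
G1 X0.00 Y4.67
G1 X0.00 Y0.00
; layer 5
G0 Z20.00
G0 X0.00 Y0.00
G1 X20.00 Y0.00
G1 X20.00 Y2.33
G1 X0.00 Y2.33
G1 X0.00 Y0.00
M2 ; end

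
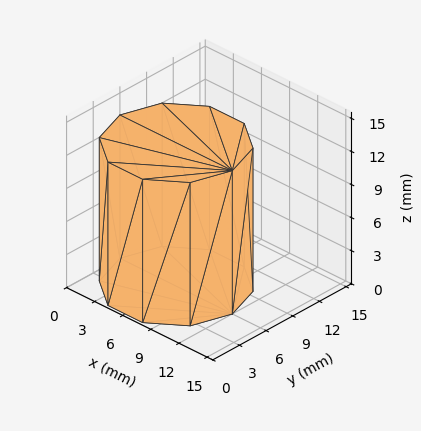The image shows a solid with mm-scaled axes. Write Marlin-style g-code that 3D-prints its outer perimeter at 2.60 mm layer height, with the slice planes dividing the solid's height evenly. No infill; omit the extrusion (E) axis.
Reading the render: the shape is a regular 10-sided prism (a cylinder approximated with 10 flat sides), circumscribed radius ≈ 6 mm, height ≈ 13 mm (dimensions read to the nearest mm from the axis ticks). For the g-code, the solid's height is divided into equal slices at the stated Δz and each level perimeter traced with G1 moves after a G0 lift.

; perimeter-only toolpath
G21 ; units = mm
G90 ; absolute positioning
G28 ; home
; layer 1
G0 Z2.60
G0 X12.00 Y6.00
G1 X10.85 Y9.53
G1 X7.85 Y11.71
G1 X4.15 Y11.71
G1 X1.15 Y9.53
G1 X0.00 Y6.00
G1 X1.15 Y2.47
G1 X4.15 Y0.29
G1 X7.85 Y0.29
G1 X10.85 Y2.47
G1 X12.00 Y6.00
; layer 2
G0 Z5.20
G0 X12.00 Y6.00
G1 X10.85 Y9.53
G1 X7.85 Y11.71
G1 X4.15 Y11.71
G1 X1.15 Y9.53
G1 X0.00 Y6.00
G1 X1.15 Y2.47
G1 X4.15 Y0.29
G1 X7.85 Y0.29
G1 X10.85 Y2.47
G1 X12.00 Y6.00
; layer 3
G0 Z7.80
G0 X12.00 Y6.00
G1 X10.85 Y9.53
G1 X7.85 Y11.71
G1 X4.15 Y11.71
G1 X1.15 Y9.53
G1 X0.00 Y6.00
G1 X1.15 Y2.47
G1 X4.15 Y0.29
G1 X7.85 Y0.29
G1 X10.85 Y2.47
G1 X12.00 Y6.00
; layer 4
G0 Z10.40
G0 X12.00 Y6.00
G1 X10.85 Y9.53
G1 X7.85 Y11.71
G1 X4.15 Y11.71
G1 X1.15 Y9.53
G1 X0.00 Y6.00
G1 X1.15 Y2.47
G1 X4.15 Y0.29
G1 X7.85 Y0.29
G1 X10.85 Y2.47
G1 X12.00 Y6.00
; layer 5
G0 Z13.00
G0 X12.00 Y6.00
G1 X10.85 Y9.53
G1 X7.85 Y11.71
G1 X4.15 Y11.71
G1 X1.15 Y9.53
G1 X0.00 Y6.00
G1 X1.15 Y2.47
G1 X4.15 Y0.29
G1 X7.85 Y0.29
G1 X10.85 Y2.47
G1 X12.00 Y6.00
M2 ; end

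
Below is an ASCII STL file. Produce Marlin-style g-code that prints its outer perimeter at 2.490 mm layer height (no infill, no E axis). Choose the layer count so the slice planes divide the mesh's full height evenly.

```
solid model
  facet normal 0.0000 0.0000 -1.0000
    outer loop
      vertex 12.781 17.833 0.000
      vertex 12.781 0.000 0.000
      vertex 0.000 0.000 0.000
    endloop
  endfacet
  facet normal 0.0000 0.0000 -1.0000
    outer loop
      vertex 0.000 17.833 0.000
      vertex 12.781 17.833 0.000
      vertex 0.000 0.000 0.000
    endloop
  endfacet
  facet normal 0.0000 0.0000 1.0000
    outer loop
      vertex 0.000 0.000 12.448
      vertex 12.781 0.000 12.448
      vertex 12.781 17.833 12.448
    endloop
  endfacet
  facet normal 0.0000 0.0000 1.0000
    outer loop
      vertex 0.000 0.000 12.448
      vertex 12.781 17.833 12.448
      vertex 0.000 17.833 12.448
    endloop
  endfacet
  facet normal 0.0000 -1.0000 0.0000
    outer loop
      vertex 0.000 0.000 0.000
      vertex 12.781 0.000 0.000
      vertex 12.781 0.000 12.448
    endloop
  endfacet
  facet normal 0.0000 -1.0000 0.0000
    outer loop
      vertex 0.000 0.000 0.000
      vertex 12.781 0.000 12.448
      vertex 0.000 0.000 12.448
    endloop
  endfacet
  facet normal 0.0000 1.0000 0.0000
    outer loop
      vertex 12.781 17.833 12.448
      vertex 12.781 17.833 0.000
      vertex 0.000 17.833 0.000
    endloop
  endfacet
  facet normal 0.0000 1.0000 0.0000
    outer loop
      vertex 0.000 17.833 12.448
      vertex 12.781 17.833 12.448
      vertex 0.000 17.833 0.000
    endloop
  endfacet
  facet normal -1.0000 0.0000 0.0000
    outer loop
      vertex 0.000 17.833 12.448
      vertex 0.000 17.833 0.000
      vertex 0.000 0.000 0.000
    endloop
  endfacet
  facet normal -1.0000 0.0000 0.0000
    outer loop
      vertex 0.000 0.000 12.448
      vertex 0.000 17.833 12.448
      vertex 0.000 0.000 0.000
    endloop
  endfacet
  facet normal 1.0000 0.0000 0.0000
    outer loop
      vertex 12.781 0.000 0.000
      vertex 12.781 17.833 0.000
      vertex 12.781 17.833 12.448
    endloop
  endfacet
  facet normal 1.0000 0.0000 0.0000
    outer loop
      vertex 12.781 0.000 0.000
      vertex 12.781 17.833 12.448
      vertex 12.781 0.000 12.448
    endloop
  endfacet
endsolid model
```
; perimeter-only toolpath
G21 ; units = mm
G90 ; absolute positioning
G28 ; home
; layer 1
G0 Z2.490
G0 X0.000 Y0.000
G1 X12.781 Y0.000
G1 X12.781 Y17.833
G1 X0.000 Y17.833
G1 X0.000 Y0.000
; layer 2
G0 Z4.979
G0 X0.000 Y0.000
G1 X12.781 Y0.000
G1 X12.781 Y17.833
G1 X0.000 Y17.833
G1 X0.000 Y0.000
; layer 3
G0 Z7.469
G0 X0.000 Y0.000
G1 X12.781 Y0.000
G1 X12.781 Y17.833
G1 X0.000 Y17.833
G1 X0.000 Y0.000
; layer 4
G0 Z9.958
G0 X0.000 Y0.000
G1 X12.781 Y0.000
G1 X12.781 Y17.833
G1 X0.000 Y17.833
G1 X0.000 Y0.000
; layer 5
G0 Z12.448
G0 X0.000 Y0.000
G1 X12.781 Y0.000
G1 X12.781 Y17.833
G1 X0.000 Y17.833
G1 X0.000 Y0.000
M2 ; end

The solid is a rectangular box, roughly 12.8 × 17.8 mm footprint and 12.4 mm tall. Slicing at Δz = 2.490 mm — 5 equal slices spanning the solid's height, so layer i sits at z = i·h/5 — gives 5 non-empty perimeters. Each is a 4-segment closed polygon; G0 lifts to the layer z and rapids to the start vertex, then G1 traces the edges.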